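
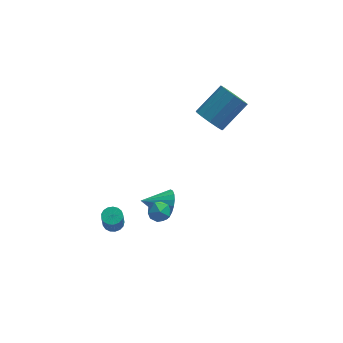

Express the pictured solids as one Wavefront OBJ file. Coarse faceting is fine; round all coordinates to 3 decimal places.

v 0.694 -0.855 -4.118
v 0.975 -0.425 -3.295
v -0.794 -0.985 -3.542
v 0.86 -0.11 -3.519
v 0.717 0.076 -3.847
v 0.57 0.101 -4.222
v 0.444 -0.039 -4.578
v 0.362 -0.32 -4.855
v 0.336 -0.694 -5.005
v 0.373 -1.096 -5.001
v 0.465 -1.456 -4.844
v 0.596 -1.712 -4.562
v 0.745 -1.82 -4.203
v 0.884 -1.761 -3.829
v 0.991 -1.546 -3.505
v 1.046 -1.211 -3.287
v 1.04 -0.815 -3.213
v 3.095 2.702 -0.15
v 3.754 2.009 -0.314
v 5.183 3.065 0.966
v 4.525 3.758 1.13
v 3.825 2.385 -0.704
v 5.255 3.441 0.576
v 3.665 2.862 -0.918
v 5.095 3.917 0.362
v 3.324 3.288 -0.889
v 4.754 4.343 0.391
v 2.91 3.528 -0.624
v 4.34 4.583 0.656
v 2.555 3.506 -0.209
v 3.985 4.561 1.071
v 2.371 3.229 0.224
v 3.801 4.284 1.504
v 2.418 2.784 0.539
v 3.847 3.84 1.819
v 2.679 2.314 0.635
v 4.108 3.369 1.915
v 3.072 1.967 0.482
v 4.502 3.022 1.762
v 3.473 1.853 0.128
v 4.903 2.909 1.408
v -0.086 -3.698 -0.707
v 0.257 -3.235 -1.147
v 0.023 -4.545 -1.513
v 0.366 -4.082 -1.953
v 0.688 -4.309 -1.344
v 0.62 -3.786 -0.846
v -0.34 -3.994 -1.814
v -0.408 -3.471 -1.316
v 0.1 -3.418 -1.832
v 0.736 -3.612 -1.541
v -0.456 -4.168 -1.119
v 0.18 -4.362 -0.828
v -2.293 -2.725 -3.59
v -1.764 -2.976 -3.664
v -1.818 -3.445 -2.464
v -2.347 -3.195 -2.39
v -1.704 -2.72 -3.562
v -1.758 -3.189 -2.361
v -1.779 -2.465 -3.465
v -1.832 -2.934 -2.265
v -1.971 -2.27 -3.398
v -2.025 -2.739 -2.197
v -2.238 -2.179 -3.374
v -2.291 -2.648 -2.174
v -2.517 -2.214 -3.4
v -2.571 -2.683 -2.2
v -2.745 -2.365 -3.47
v -2.798 -2.834 -2.269
v -2.869 -2.599 -3.567
v -2.923 -3.069 -2.366
v -2.861 -2.862 -3.669
v -2.915 -3.332 -2.469
v -2.724 -3.094 -3.754
v -2.778 -3.563 -2.553
v -2.487 -3.241 -3.801
v -2.541 -3.71 -2.6
v -2.206 -3.27 -3.799
v -2.26 -3.739 -2.599
v -1.945 -3.174 -3.75
v -1.999 -3.644 -2.55
f 2 1 4
f 2 4 3
f 4 1 5
f 4 5 3
f 5 1 6
f 5 6 3
f 6 1 7
f 6 7 3
f 7 1 8
f 7 8 3
f 8 1 9
f 8 9 3
f 9 1 10
f 9 10 3
f 10 1 11
f 10 11 3
f 11 1 12
f 11 12 3
f 12 1 13
f 12 13 3
f 13 1 14
f 13 14 3
f 14 1 15
f 14 15 3
f 15 1 16
f 15 16 3
f 16 1 17
f 16 17 3
f 17 1 2
f 17 2 3
f 19 18 22
f 19 22 20
f 20 22 23
f 20 23 21
f 22 18 24
f 22 24 23
f 23 24 25
f 23 25 21
f 24 18 26
f 24 26 25
f 25 26 27
f 25 27 21
f 26 18 28
f 26 28 27
f 27 28 29
f 27 29 21
f 28 18 30
f 28 30 29
f 29 30 31
f 29 31 21
f 30 18 32
f 30 32 31
f 31 32 33
f 31 33 21
f 32 18 34
f 32 34 33
f 33 34 35
f 33 35 21
f 34 18 36
f 34 36 35
f 35 36 37
f 35 37 21
f 36 18 38
f 36 38 37
f 37 38 39
f 37 39 21
f 38 18 40
f 38 40 39
f 39 40 41
f 39 41 21
f 40 18 19
f 40 19 41
f 41 19 20
f 41 20 21
f 42 53 47
f 42 47 43
f 42 43 49
f 42 49 52
f 42 52 53
f 43 47 51
f 47 53 46
f 53 52 44
f 52 49 48
f 49 43 50
f 45 51 46
f 45 46 44
f 45 44 48
f 45 48 50
f 45 50 51
f 46 51 47
f 44 46 53
f 48 44 52
f 50 48 49
f 51 50 43
f 55 54 58
f 55 58 56
f 56 58 59
f 56 59 57
f 58 54 60
f 58 60 59
f 59 60 61
f 59 61 57
f 60 54 62
f 60 62 61
f 61 62 63
f 61 63 57
f 62 54 64
f 62 64 63
f 63 64 65
f 63 65 57
f 64 54 66
f 64 66 65
f 65 66 67
f 65 67 57
f 66 54 68
f 66 68 67
f 67 68 69
f 67 69 57
f 68 54 70
f 68 70 69
f 69 70 71
f 69 71 57
f 70 54 72
f 70 72 71
f 71 72 73
f 71 73 57
f 72 54 74
f 72 74 73
f 73 74 75
f 73 75 57
f 74 54 76
f 74 76 75
f 75 76 77
f 75 77 57
f 76 54 78
f 76 78 77
f 77 78 79
f 77 79 57
f 78 54 80
f 78 80 79
f 79 80 81
f 79 81 57
f 80 54 55
f 80 55 81
f 81 55 56
f 81 56 57



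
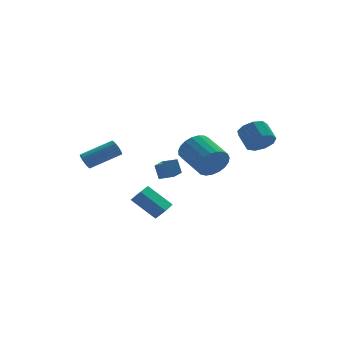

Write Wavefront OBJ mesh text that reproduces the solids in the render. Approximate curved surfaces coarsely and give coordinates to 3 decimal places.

v 3.469 -2.668 1.728
v 3.939 -3.082 2.402
v 3.8 -2.025 3.147
v 3.331 -1.612 2.472
v 4.334 -2.766 2.028
v 4.195 -1.709 2.772
v 4.324 -2.405 1.513
v 4.185 -1.348 2.257
v 3.914 -2.167 1.098
v 3.776 -1.11 1.842
v 3.297 -2.163 0.979
v 3.158 -1.107 1.723
v 2.76 -2.396 1.209
v 2.621 -1.34 1.954
v 2.555 -2.757 1.683
v 2.416 -1.7 2.427
v 2.778 -3.076 2.177
v 2.639 -2.019 2.922
v 3.324 -3.204 2.462
v 3.186 -2.147 3.206
v 1.604 -0.016 -0.597
v 2.157 -0.195 0.325
v 1.65 1.717 0.999
v 1.096 1.896 0.077
v 2.476 -0.015 0.057
v 1.969 1.897 0.731
v 2.643 0.164 -0.325
v 2.136 2.076 0.35
v 2.631 0.311 -0.753
v 2.124 2.223 -0.078
v 2.442 0.403 -1.154
v 1.935 2.315 -0.48
v 2.107 0.422 -1.459
v 1.6 2.334 -0.785
v 1.685 0.365 -1.615
v 1.178 2.277 -0.941
v 1.249 0.242 -1.595
v 0.742 2.154 -0.921
v 0.875 0.075 -1.403
v 0.368 1.987 -0.728
v 0.626 -0.108 -1.071
v 0.119 1.804 -0.396
v 0.546 -0.275 -0.657
v 0.039 1.637 0.017
v 0.65 -0.397 -0.233
v 0.143 1.515 0.441
v 0.918 -0.454 0.128
v 0.411 1.458 0.803
v 1.304 -0.434 0.364
v 0.797 1.478 1.038
v 1.743 -0.343 0.433
v 1.236 1.569 1.108
v -1.595 0.809 -4.878
v -2.807 1.679 -3.577
v -0.917 1.633 -4.798
v -2.129 2.504 -3.497
v -1.131 0.356 -4.143
v -2.343 1.227 -2.842
v -0.453 1.181 -4.063
v -1.665 2.051 -2.762
v -2.136 -1.568 -0.777
v -2.048 -2.639 -0.083
v -2.217 -1.036 0.054
v -2.129 -2.107 0.748
v -1.211 -1.473 -0.748
v -1.123 -2.544 -0.054
v -1.292 -0.941 0.083
v -1.204 -2.012 0.777
v -4.975 3.637 -0.977
v -4.752 3.364 -1.45
v -2.783 3.489 -0.596
v -3.005 3.763 -0.123
v -4.739 3.599 -1.516
v -2.769 3.725 -0.663
v -4.766 3.842 -1.489
v -2.796 3.967 -0.636
v -4.829 4.049 -1.374
v -2.859 4.174 -0.521
v -4.917 4.185 -1.19
v -2.948 4.31 -0.336
v -5.016 4.226 -0.969
v -3.046 4.351 -0.115
v -5.107 4.165 -0.749
v -3.137 4.291 0.104
v -5.175 4.014 -0.569
v -3.206 4.139 0.284
v -5.209 3.797 -0.459
v -3.24 3.922 0.394
v -5.202 3.552 -0.439
v -3.233 3.678 0.414
v -5.156 3.323 -0.512
v -3.187 3.448 0.342
v -5.079 3.147 -0.665
v -3.109 3.273 0.188
v -4.983 3.057 -0.872
v -3.014 3.182 -0.019
v -4.886 3.067 -1.097
v -2.917 3.192 -0.244
v -4.805 3.175 -1.301
v -2.835 3.3 -0.448
f 2 1 5
f 2 5 3
f 3 5 6
f 3 6 4
f 5 1 7
f 5 7 6
f 6 7 8
f 6 8 4
f 7 1 9
f 7 9 8
f 8 9 10
f 8 10 4
f 9 1 11
f 9 11 10
f 10 11 12
f 10 12 4
f 11 1 13
f 11 13 12
f 12 13 14
f 12 14 4
f 13 1 15
f 13 15 14
f 14 15 16
f 14 16 4
f 15 1 17
f 15 17 16
f 16 17 18
f 16 18 4
f 17 1 19
f 17 19 18
f 18 19 20
f 18 20 4
f 19 1 2
f 19 2 20
f 20 2 3
f 20 3 4
f 22 21 25
f 22 25 23
f 23 25 26
f 23 26 24
f 25 21 27
f 25 27 26
f 26 27 28
f 26 28 24
f 27 21 29
f 27 29 28
f 28 29 30
f 28 30 24
f 29 21 31
f 29 31 30
f 30 31 32
f 30 32 24
f 31 21 33
f 31 33 32
f 32 33 34
f 32 34 24
f 33 21 35
f 33 35 34
f 34 35 36
f 34 36 24
f 35 21 37
f 35 37 36
f 36 37 38
f 36 38 24
f 37 21 39
f 37 39 38
f 38 39 40
f 38 40 24
f 39 21 41
f 39 41 40
f 40 41 42
f 40 42 24
f 41 21 43
f 41 43 42
f 42 43 44
f 42 44 24
f 43 21 45
f 43 45 44
f 44 45 46
f 44 46 24
f 45 21 47
f 45 47 46
f 46 47 48
f 46 48 24
f 47 21 49
f 47 49 48
f 48 49 50
f 48 50 24
f 49 21 51
f 49 51 50
f 50 51 52
f 50 52 24
f 51 21 22
f 51 22 52
f 52 22 23
f 52 23 24
f 54 56 53
f 57 54 53
f 53 56 55
f 55 57 53
f 54 60 56
f 58 54 57
f 58 60 54
f 56 60 55
f 59 57 55
f 55 60 59
f 59 58 57
f 60 58 59
f 62 64 61
f 65 62 61
f 61 64 63
f 63 65 61
f 62 68 64
f 66 62 65
f 66 68 62
f 64 68 63
f 67 65 63
f 63 68 67
f 67 66 65
f 68 66 67
f 70 69 73
f 70 73 71
f 71 73 74
f 71 74 72
f 73 69 75
f 73 75 74
f 74 75 76
f 74 76 72
f 75 69 77
f 75 77 76
f 76 77 78
f 76 78 72
f 77 69 79
f 77 79 78
f 78 79 80
f 78 80 72
f 79 69 81
f 79 81 80
f 80 81 82
f 80 82 72
f 81 69 83
f 81 83 82
f 82 83 84
f 82 84 72
f 83 69 85
f 83 85 84
f 84 85 86
f 84 86 72
f 85 69 87
f 85 87 86
f 86 87 88
f 86 88 72
f 87 69 89
f 87 89 88
f 88 89 90
f 88 90 72
f 89 69 91
f 89 91 90
f 90 91 92
f 90 92 72
f 91 69 93
f 91 93 92
f 92 93 94
f 92 94 72
f 93 69 95
f 93 95 94
f 94 95 96
f 94 96 72
f 95 69 97
f 95 97 96
f 96 97 98
f 96 98 72
f 97 69 99
f 97 99 98
f 98 99 100
f 98 100 72
f 99 69 70
f 99 70 100
f 100 70 71
f 100 71 72



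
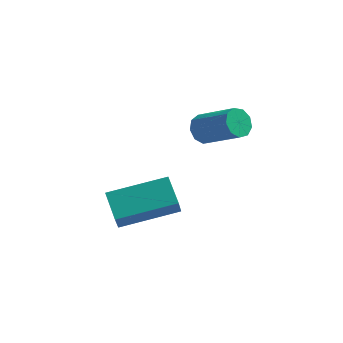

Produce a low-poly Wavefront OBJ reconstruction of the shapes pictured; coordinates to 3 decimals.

v 2.554 -0.302 3.534
v 2.881 -0.001 3.193
v 4.133 -0.417 4.026
v 3.806 -0.718 4.366
v 2.76 0.217 3.484
v 4.011 -0.2 4.317
v 2.542 0.192 3.798
v 3.794 -0.225 4.631
v 2.33 -0.064 3.989
v 3.582 -0.481 4.822
v 2.223 -0.431 3.966
v 3.475 -0.848 4.799
v 2.271 -0.738 3.741
v 3.522 -1.155 4.574
v 2.451 -0.84 3.419
v 3.703 -1.257 4.252
v 2.68 -0.69 3.151
v 3.931 -1.107 3.983
v 2.85 -0.359 3.061
v 4.101 -0.776 3.894
v -0.214 -1.282 0.236
v -0.145 -1.772 1
v 1.528 -0.324 0.695
v 1.596 -0.814 1.459
v 0.364 -2.066 -0.319
v 0.432 -2.556 0.445
v 2.105 -1.108 0.14
v 2.174 -1.598 0.904
f 2 1 5
f 2 5 3
f 3 5 6
f 3 6 4
f 5 1 7
f 5 7 6
f 6 7 8
f 6 8 4
f 7 1 9
f 7 9 8
f 8 9 10
f 8 10 4
f 9 1 11
f 9 11 10
f 10 11 12
f 10 12 4
f 11 1 13
f 11 13 12
f 12 13 14
f 12 14 4
f 13 1 15
f 13 15 14
f 14 15 16
f 14 16 4
f 15 1 17
f 15 17 16
f 16 17 18
f 16 18 4
f 17 1 19
f 17 19 18
f 18 19 20
f 18 20 4
f 19 1 2
f 19 2 20
f 20 2 3
f 20 3 4
f 22 24 21
f 25 22 21
f 21 24 23
f 23 25 21
f 22 28 24
f 26 22 25
f 26 28 22
f 24 28 23
f 27 25 23
f 23 28 27
f 27 26 25
f 28 26 27



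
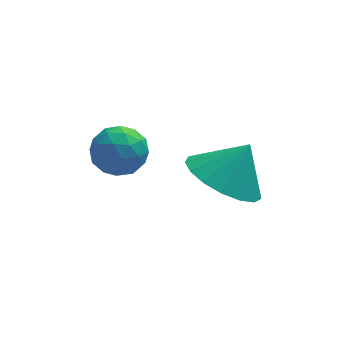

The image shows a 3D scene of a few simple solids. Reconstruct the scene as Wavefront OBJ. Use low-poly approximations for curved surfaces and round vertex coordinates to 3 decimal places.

v -0.051 2.195 1.704
v 0.594 1.999 1.316
v -0.754 1.741 0.764
v -0.109 1.545 0.376
v -0.302 1.164 1.026
v 0.133 1.445 1.607
v -0.293 2.295 0.473
v 0.142 2.576 1.054
v 0.445 2.061 0.555
v 0.439 1.362 0.896
v -0.599 2.378 1.184
v -0.605 1.679 1.525
v 0.334 2.137 1.593
v -0.494 1.603 0.487
v -0.607 1.379 0.87
v -0.228 1.264 0.641
v 0.062 1.811 1.764
v 0.442 1.696 1.535
v -0.085 1.205 1.365
v -0.602 2.044 0.545
v -0.222 1.929 0.316
v 0.068 2.476 1.439
v 0.447 2.361 1.21
v -0.075 2.535 0.715
v 0.625 2.059 0.917
v 0.211 1.792 0.364
v 0.103 2.232 0.421
v 0.359 2.397 0.763
v 0.622 1.648 1.118
v 0.208 1.381 0.565
v 0.095 1.157 0.947
v 0.35 1.322 1.289
v 0.534 1.684 0.67
v -0.368 2.359 1.515
v -0.782 2.092 0.962
v -0.51 2.418 0.791
v -0.255 2.583 1.133
v -0.371 1.948 1.716
v -0.785 1.681 1.163
v -0.519 1.343 1.317
v -0.263 1.508 1.659
v -0.694 2.056 1.41
v 2.372 1.068 0.405
v 3.275 1.073 -0.188
v 3.048 1.332 1.435
v 3.112 1.563 -0.207
v 2.779 1.94 -0.085
v 2.353 2.117 0.148
v 1.932 2.053 0.441
v 1.611 1.764 0.725
v 1.465 1.315 0.936
v 1.527 0.81 1.025
v 1.782 0.364 0.972
v 2.173 0.079 0.789
v 2.609 0.02 0.518
v 2.991 0.202 0.221
v 3.232 0.582 -0.034
f 1 38 17
f 38 12 41
f 17 41 6
f 38 41 17
f 1 17 13
f 17 6 18
f 13 18 2
f 17 18 13
f 1 13 22
f 13 2 23
f 22 23 8
f 13 23 22
f 1 22 34
f 22 8 37
f 34 37 11
f 22 37 34
f 1 34 38
f 34 11 42
f 38 42 12
f 34 42 38
f 2 18 29
f 18 6 32
f 29 32 10
f 18 32 29
f 6 41 19
f 41 12 40
f 19 40 5
f 41 40 19
f 12 42 39
f 42 11 35
f 39 35 3
f 42 35 39
f 11 37 36
f 37 8 24
f 36 24 7
f 37 24 36
f 8 23 28
f 23 2 25
f 28 25 9
f 23 25 28
f 4 30 16
f 30 10 31
f 16 31 5
f 30 31 16
f 4 16 14
f 16 5 15
f 14 15 3
f 16 15 14
f 4 14 21
f 14 3 20
f 21 20 7
f 14 20 21
f 4 21 26
f 21 7 27
f 26 27 9
f 21 27 26
f 4 26 30
f 26 9 33
f 30 33 10
f 26 33 30
f 5 31 19
f 31 10 32
f 19 32 6
f 31 32 19
f 3 15 39
f 15 5 40
f 39 40 12
f 15 40 39
f 7 20 36
f 20 3 35
f 36 35 11
f 20 35 36
f 9 27 28
f 27 7 24
f 28 24 8
f 27 24 28
f 10 33 29
f 33 9 25
f 29 25 2
f 33 25 29
f 44 43 46
f 44 46 45
f 46 43 47
f 46 47 45
f 47 43 48
f 47 48 45
f 48 43 49
f 48 49 45
f 49 43 50
f 49 50 45
f 50 43 51
f 50 51 45
f 51 43 52
f 51 52 45
f 52 43 53
f 52 53 45
f 53 43 54
f 53 54 45
f 54 43 55
f 54 55 45
f 55 43 56
f 55 56 45
f 56 43 57
f 56 57 45
f 57 43 44
f 57 44 45



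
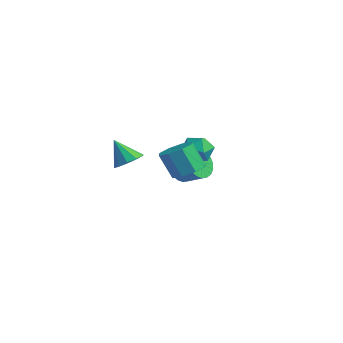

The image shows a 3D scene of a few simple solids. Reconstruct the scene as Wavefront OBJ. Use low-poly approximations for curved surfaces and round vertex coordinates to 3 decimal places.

v -0.581 -3.147 1.195
v 0.031 -2.679 1.696
v -1.499 -3.413 2.565
v -0.358 -2.311 1.506
v -0.833 -2.263 1.198
v -1.212 -2.552 0.888
v -1.35 -3.069 0.695
v -1.194 -3.616 0.694
v -0.804 -3.984 0.884
v -0.329 -4.032 1.192
v 0.05 -3.742 1.502
v 0.187 -3.225 1.694
v -1.965 3.789 -0.85
v -1.22 3.082 -1.075
v -2.58 2.758 0.355
v -1.835 2.051 0.13
v -1.575 2.963 0.585
v -1.195 3.6 -0.16
v -2.605 2.24 -0.56
v -2.225 2.877 -1.305
v -1.615 2.125 -0.895
v -0.979 2.571 -0.188
v -2.821 3.269 -0.532
v -2.185 3.715 0.175
v 1.865 -1.03 0.695
v 2.757 -1.356 1.095
v 1.986 -1.635 2.585
v 1.095 -1.31 2.185
v 2.651 -0.58 1.186
v 1.88 -0.859 2.676
v 2.085 -0.068 0.989
v 1.314 -0.347 2.479
v 1.39 -0.12 0.62
v 0.619 -0.399 2.11
v 0.974 -0.705 0.295
v 0.203 -0.984 1.785
v 1.08 -1.481 0.204
v 0.309 -1.76 1.694
v 1.646 -1.993 0.401
v 0.875 -2.272 1.891
v 2.341 -1.941 0.77
v 1.57 -2.22 2.26
v -4.274 3.819 -3.032
v -3.702 3.436 -3.877
v -2.434 3.778 -3.173
v -3.006 4.161 -2.328
v -3.757 3.871 -3.99
v -2.489 4.214 -3.286
v -3.901 4.297 -3.937
v -2.633 4.64 -3.234
v -4.11 4.641 -3.728
v -2.842 4.984 -3.025
v -4.347 4.842 -3.398
v -3.079 5.185 -2.695
v -4.572 4.867 -3.006
v -3.304 5.21 -2.302
v -4.745 4.71 -2.617
v -3.477 5.053 -1.914
v -4.837 4.399 -2.3
v -3.568 4.742 -1.597
v -4.831 3.988 -2.11
v -3.563 4.33 -1.407
v -4.729 3.547 -2.079
v -3.461 3.89 -1.376
v -4.548 3.154 -2.213
v -3.28 3.496 -1.51
v -4.32 2.875 -2.488
v -3.052 3.218 -1.785
v -4.084 2.759 -2.857
v -2.816 3.102 -2.154
v -3.881 2.827 -3.257
v -2.613 3.17 -2.554
v -3.746 3.066 -3.617
v -2.478 3.409 -2.914
f 2 1 4
f 2 4 3
f 4 1 5
f 4 5 3
f 5 1 6
f 5 6 3
f 6 1 7
f 6 7 3
f 7 1 8
f 7 8 3
f 8 1 9
f 8 9 3
f 9 1 10
f 9 10 3
f 10 1 11
f 10 11 3
f 11 1 12
f 11 12 3
f 12 1 2
f 12 2 3
f 13 24 18
f 13 18 14
f 13 14 20
f 13 20 23
f 13 23 24
f 14 18 22
f 18 24 17
f 24 23 15
f 23 20 19
f 20 14 21
f 16 22 17
f 16 17 15
f 16 15 19
f 16 19 21
f 16 21 22
f 17 22 18
f 15 17 24
f 19 15 23
f 21 19 20
f 22 21 14
f 26 25 29
f 26 29 27
f 27 29 30
f 27 30 28
f 29 25 31
f 29 31 30
f 30 31 32
f 30 32 28
f 31 25 33
f 31 33 32
f 32 33 34
f 32 34 28
f 33 25 35
f 33 35 34
f 34 35 36
f 34 36 28
f 35 25 37
f 35 37 36
f 36 37 38
f 36 38 28
f 37 25 39
f 37 39 38
f 38 39 40
f 38 40 28
f 39 25 41
f 39 41 40
f 40 41 42
f 40 42 28
f 41 25 26
f 41 26 42
f 42 26 27
f 42 27 28
f 44 43 47
f 44 47 45
f 45 47 48
f 45 48 46
f 47 43 49
f 47 49 48
f 48 49 50
f 48 50 46
f 49 43 51
f 49 51 50
f 50 51 52
f 50 52 46
f 51 43 53
f 51 53 52
f 52 53 54
f 52 54 46
f 53 43 55
f 53 55 54
f 54 55 56
f 54 56 46
f 55 43 57
f 55 57 56
f 56 57 58
f 56 58 46
f 57 43 59
f 57 59 58
f 58 59 60
f 58 60 46
f 59 43 61
f 59 61 60
f 60 61 62
f 60 62 46
f 61 43 63
f 61 63 62
f 62 63 64
f 62 64 46
f 63 43 65
f 63 65 64
f 64 65 66
f 64 66 46
f 65 43 67
f 65 67 66
f 66 67 68
f 66 68 46
f 67 43 69
f 67 69 68
f 68 69 70
f 68 70 46
f 69 43 71
f 69 71 70
f 70 71 72
f 70 72 46
f 71 43 73
f 71 73 72
f 72 73 74
f 72 74 46
f 73 43 44
f 73 44 74
f 74 44 45
f 74 45 46



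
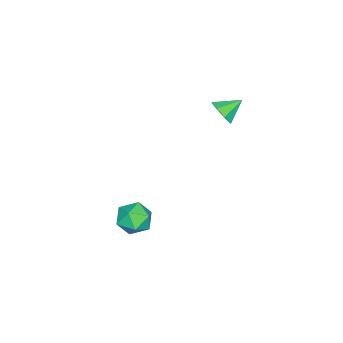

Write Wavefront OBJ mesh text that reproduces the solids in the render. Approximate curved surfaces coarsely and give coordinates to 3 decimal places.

v 2.275 -2.754 -2.887
v 2.53 -3.167 -3.574
v 1.19 -2.293 -3.566
v 1.445 -2.706 -4.253
v 1.17 -3.134 -3.583
v 1.84 -3.419 -3.163
v 1.88 -2.041 -3.977
v 2.55 -2.326 -3.557
v 2.285 -2.726 -4.247
v 1.847 -3.402 -4.004
v 1.873 -2.058 -3.136
v 1.435 -2.734 -2.893
v -0.927 -0.267 1.833
v -0.418 0.099 2.07
v -1.593 0.327 2.347
v -0.6 0.28 1.625
v -0.973 0.14 1.303
v -1.319 -0.238 1.291
v -1.435 -0.633 1.596
v -1.254 -0.814 2.04
v -0.88 -0.674 2.363
v -0.534 -0.296 2.375
f 1 12 6
f 1 6 2
f 1 2 8
f 1 8 11
f 1 11 12
f 2 6 10
f 6 12 5
f 12 11 3
f 11 8 7
f 8 2 9
f 4 10 5
f 4 5 3
f 4 3 7
f 4 7 9
f 4 9 10
f 5 10 6
f 3 5 12
f 7 3 11
f 9 7 8
f 10 9 2
f 14 13 16
f 14 16 15
f 16 13 17
f 16 17 15
f 17 13 18
f 17 18 15
f 18 13 19
f 18 19 15
f 19 13 20
f 19 20 15
f 20 13 21
f 20 21 15
f 21 13 22
f 21 22 15
f 22 13 14
f 22 14 15



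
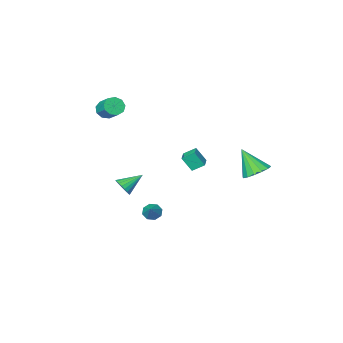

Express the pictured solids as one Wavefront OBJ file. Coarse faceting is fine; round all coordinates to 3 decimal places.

v -1.67 -0.133 -0.54
v -1.281 -0.54 0.31
v -1.175 0.491 -0.469
v -0.785 0.084 0.382
v -1.115 -0.524 -0.982
v -0.725 -0.931 -0.131
v -0.619 0.1 -0.91
v -0.23 -0.307 -0.06
v 3.011 -2.513 3.538
v 3.527 -2.716 3.792
v 3.565 -1.791 4.456
v 3.049 -1.587 4.202
v 3.615 -2.481 3.459
v 3.653 -1.555 4.123
v 3.421 -2.261 3.163
v 3.459 -1.335 3.827
v 3.035 -2.158 3.042
v 3.073 -1.232 3.706
v 2.638 -2.222 3.153
v 2.676 -1.296 3.818
v 2.415 -2.421 3.444
v 2.453 -1.496 4.109
v 2.472 -2.664 3.779
v 2.51 -1.738 4.444
v 2.78 -2.836 4.001
v 2.818 -1.91 4.665
v 3.197 -2.857 4.006
v 3.235 -1.931 4.67
v 1.593 -0.297 -3.573
v 1.884 -0.728 -3.394
v 2.127 0.357 -2.867
v 2.069 -0.531 -3.717
v 1.976 -0.197 -3.955
v 1.658 0.079 -3.97
v 1.302 0.135 -3.752
v 1.117 -0.062 -3.429
v 1.21 -0.397 -3.191
v 1.528 -0.672 -3.176
v -1.783 4.398 0.719
v -1.001 4.344 0.475
v -1.417 3.522 2.081
v -1.02 4.698 0.707
v -1.242 4.972 0.943
v -1.61 5.092 1.119
v -2.023 5.026 1.187
v -2.372 4.792 1.13
v -2.564 4.451 0.963
v -2.545 4.097 0.73
v -2.323 3.823 0.494
v -1.955 3.703 0.319
v -1.542 3.769 0.25
v -1.193 4.003 0.308
v 4.262 1.218 -0.125
v 4.566 1.38 0.354
v 3.158 1.362 0.525
v 4.528 1.595 0.242
v 4.444 1.745 0.067
v 4.329 1.804 -0.142
v 4.202 1.761 -0.347
v 4.086 1.625 -0.515
v 4 1.418 -0.615
v 3.959 1.176 -0.63
v 3.971 0.942 -0.558
v 4.033 0.756 -0.412
v 4.135 0.649 -0.215
v 4.259 0.641 -0.004
v 4.383 0.732 0.187
v 4.486 0.908 0.324
v 4.551 1.137 0.383
f 2 4 1
f 5 2 1
f 1 4 3
f 3 5 1
f 2 8 4
f 6 2 5
f 6 8 2
f 4 8 3
f 7 5 3
f 3 8 7
f 7 6 5
f 8 6 7
f 10 9 13
f 10 13 11
f 11 13 14
f 11 14 12
f 13 9 15
f 13 15 14
f 14 15 16
f 14 16 12
f 15 9 17
f 15 17 16
f 16 17 18
f 16 18 12
f 17 9 19
f 17 19 18
f 18 19 20
f 18 20 12
f 19 9 21
f 19 21 20
f 20 21 22
f 20 22 12
f 21 9 23
f 21 23 22
f 22 23 24
f 22 24 12
f 23 9 25
f 23 25 24
f 24 25 26
f 24 26 12
f 25 9 27
f 25 27 26
f 26 27 28
f 26 28 12
f 27 9 10
f 27 10 28
f 28 10 11
f 28 11 12
f 30 29 32
f 30 32 31
f 32 29 33
f 32 33 31
f 33 29 34
f 33 34 31
f 34 29 35
f 34 35 31
f 35 29 36
f 35 36 31
f 36 29 37
f 36 37 31
f 37 29 38
f 37 38 31
f 38 29 30
f 38 30 31
f 40 39 42
f 40 42 41
f 42 39 43
f 42 43 41
f 43 39 44
f 43 44 41
f 44 39 45
f 44 45 41
f 45 39 46
f 45 46 41
f 46 39 47
f 46 47 41
f 47 39 48
f 47 48 41
f 48 39 49
f 48 49 41
f 49 39 50
f 49 50 41
f 50 39 51
f 50 51 41
f 51 39 52
f 51 52 41
f 52 39 40
f 52 40 41
f 54 53 56
f 54 56 55
f 56 53 57
f 56 57 55
f 57 53 58
f 57 58 55
f 58 53 59
f 58 59 55
f 59 53 60
f 59 60 55
f 60 53 61
f 60 61 55
f 61 53 62
f 61 62 55
f 62 53 63
f 62 63 55
f 63 53 64
f 63 64 55
f 64 53 65
f 64 65 55
f 65 53 66
f 65 66 55
f 66 53 67
f 66 67 55
f 67 53 68
f 67 68 55
f 68 53 69
f 68 69 55
f 69 53 54
f 69 54 55



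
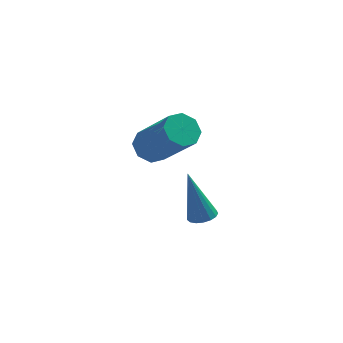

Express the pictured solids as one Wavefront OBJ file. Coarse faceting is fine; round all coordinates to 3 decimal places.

v -2.195 -1.308 -1.556
v -1.784 -1.604 -1.399
v -2.645 -0.932 0.336
v -1.686 -1.371 -1.422
v -1.704 -1.124 -1.475
v -1.835 -0.918 -1.547
v -2.048 -0.803 -1.621
v -2.295 -0.802 -1.68
v -2.519 -0.918 -1.71
v -2.668 -1.123 -1.705
v -2.709 -1.37 -1.666
v -2.632 -1.603 -1.601
v -2.455 -1.768 -1.526
v -2.218 -1.828 -1.458
v -1.976 -1.769 -1.412
v -3.826 -0.737 1.665
v -3.424 -1.052 1.216
v -2.511 -2.157 2.805
v -2.914 -1.843 3.255
v -3.213 -0.613 1.4
v -2.3 -1.718 2.989
v -3.361 -0.247 1.739
v -2.448 -1.352 3.328
v -3.782 -0.169 2.035
v -2.869 -1.274 3.625
v -4.229 -0.423 2.115
v -3.316 -1.528 3.704
v -4.44 -0.862 1.931
v -3.527 -1.967 3.52
v -4.292 -1.228 1.592
v -3.379 -2.333 3.181
v -3.871 -1.306 1.295
v -2.958 -2.411 2.885
f 2 1 4
f 2 4 3
f 4 1 5
f 4 5 3
f 5 1 6
f 5 6 3
f 6 1 7
f 6 7 3
f 7 1 8
f 7 8 3
f 8 1 9
f 8 9 3
f 9 1 10
f 9 10 3
f 10 1 11
f 10 11 3
f 11 1 12
f 11 12 3
f 12 1 13
f 12 13 3
f 13 1 14
f 13 14 3
f 14 1 15
f 14 15 3
f 15 1 2
f 15 2 3
f 17 16 20
f 17 20 18
f 18 20 21
f 18 21 19
f 20 16 22
f 20 22 21
f 21 22 23
f 21 23 19
f 22 16 24
f 22 24 23
f 23 24 25
f 23 25 19
f 24 16 26
f 24 26 25
f 25 26 27
f 25 27 19
f 26 16 28
f 26 28 27
f 27 28 29
f 27 29 19
f 28 16 30
f 28 30 29
f 29 30 31
f 29 31 19
f 30 16 32
f 30 32 31
f 31 32 33
f 31 33 19
f 32 16 17
f 32 17 33
f 33 17 18
f 33 18 19



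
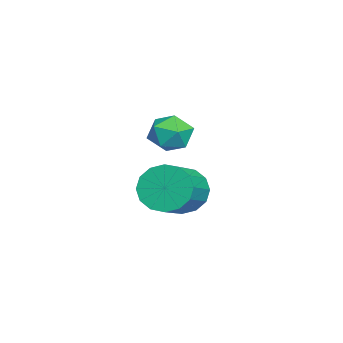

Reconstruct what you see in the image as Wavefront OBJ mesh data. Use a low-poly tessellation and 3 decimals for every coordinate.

v -1.732 -2.749 3.251
v -1.253 -2.995 2.524
v -2.107 -4.145 3.476
v -1.628 -4.391 2.749
v -1.205 -4.093 3.49
v -0.973 -3.23 3.351
v -2.387 -3.91 2.649
v -2.155 -3.047 2.51
v -1.658 -3.712 2.152
v -0.927 -3.825 2.672
v -2.433 -3.315 3.328
v -1.702 -3.428 3.848
v 1.263 -2.879 1.574
v 1.57 -3.309 0.736
v 3.004 -3.71 1.469
v 2.697 -3.281 2.306
v 1.725 -2.822 0.7
v 3.159 -3.223 1.433
v 1.756 -2.35 0.898
v 3.191 -2.752 1.63
v 1.655 -2.02 1.277
v 3.089 -2.422 2.009
v 1.449 -1.92 1.735
v 2.883 -2.322 2.468
v 1.193 -2.078 2.15
v 2.627 -2.479 2.883
v 0.956 -2.45 2.411
v 2.39 -2.851 3.144
v 0.801 -2.937 2.447
v 2.235 -3.338 3.18
v 0.769 -3.408 2.25
v 2.204 -3.81 2.982
v 0.871 -3.738 1.871
v 2.305 -4.14 2.603
v 1.077 -3.838 1.412
v 2.511 -4.24 2.145
v 1.333 -3.681 0.997
v 2.767 -4.082 1.73
f 1 12 6
f 1 6 2
f 1 2 8
f 1 8 11
f 1 11 12
f 2 6 10
f 6 12 5
f 12 11 3
f 11 8 7
f 8 2 9
f 4 10 5
f 4 5 3
f 4 3 7
f 4 7 9
f 4 9 10
f 5 10 6
f 3 5 12
f 7 3 11
f 9 7 8
f 10 9 2
f 14 13 17
f 14 17 15
f 15 17 18
f 15 18 16
f 17 13 19
f 17 19 18
f 18 19 20
f 18 20 16
f 19 13 21
f 19 21 20
f 20 21 22
f 20 22 16
f 21 13 23
f 21 23 22
f 22 23 24
f 22 24 16
f 23 13 25
f 23 25 24
f 24 25 26
f 24 26 16
f 25 13 27
f 25 27 26
f 26 27 28
f 26 28 16
f 27 13 29
f 27 29 28
f 28 29 30
f 28 30 16
f 29 13 31
f 29 31 30
f 30 31 32
f 30 32 16
f 31 13 33
f 31 33 32
f 32 33 34
f 32 34 16
f 33 13 35
f 33 35 34
f 34 35 36
f 34 36 16
f 35 13 37
f 35 37 36
f 36 37 38
f 36 38 16
f 37 13 14
f 37 14 38
f 38 14 15
f 38 15 16



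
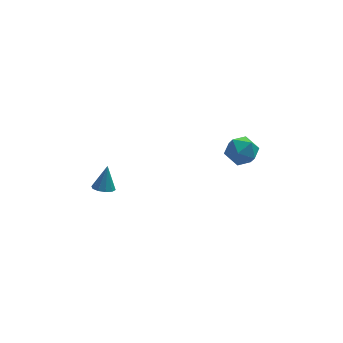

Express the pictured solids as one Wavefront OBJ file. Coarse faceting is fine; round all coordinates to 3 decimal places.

v -3.46 1.118 0.572
v -2.852 0.896 0.512
v -3.14 1.622 1.948
v -2.861 1.274 0.375
v -3.098 1.592 0.314
v -3.474 1.73 0.351
v -3.844 1.633 0.473
v -4.068 1.34 0.632
v -4.06 0.962 0.769
v -3.822 0.644 0.83
v -3.447 0.507 0.792
v -3.076 0.603 0.671
v 4.17 1.014 2.739
v 4.767 0.35 3.232
v 2.833 0.19 3.248
v 3.43 -0.474 3.741
v 3.353 0.487 4.073
v 4.179 0.997 3.759
v 3.421 -0.457 2.721
v 4.247 0.053 2.407
v 4.304 -0.559 3.222
v 4.262 0.025 4.057
v 3.338 0.515 2.423
v 3.296 1.099 3.258
f 2 1 4
f 2 4 3
f 4 1 5
f 4 5 3
f 5 1 6
f 5 6 3
f 6 1 7
f 6 7 3
f 7 1 8
f 7 8 3
f 8 1 9
f 8 9 3
f 9 1 10
f 9 10 3
f 10 1 11
f 10 11 3
f 11 1 12
f 11 12 3
f 12 1 2
f 12 2 3
f 13 24 18
f 13 18 14
f 13 14 20
f 13 20 23
f 13 23 24
f 14 18 22
f 18 24 17
f 24 23 15
f 23 20 19
f 20 14 21
f 16 22 17
f 16 17 15
f 16 15 19
f 16 19 21
f 16 21 22
f 17 22 18
f 15 17 24
f 19 15 23
f 21 19 20
f 22 21 14



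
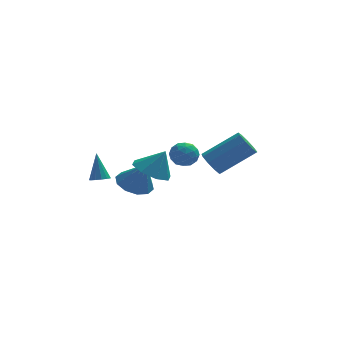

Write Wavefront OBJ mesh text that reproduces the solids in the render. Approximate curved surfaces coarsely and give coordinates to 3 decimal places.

v 1.211 0.304 -1.496
v 1.639 0.197 -2.077
v 3.356 0.368 -0.846
v 2.929 0.476 -0.264
v 1.549 0.684 -2.019
v 3.266 0.856 -0.788
v 1.301 0.994 -1.717
v 3.018 1.166 -0.486
v 1.011 0.982 -1.31
v 2.728 1.153 -0.079
v 0.815 0.652 -0.991
v 2.532 0.823 0.24
v 0.804 0.16 -0.907
v 2.521 0.331 0.324
v 0.984 -0.265 -1.099
v 2.701 -0.094 0.132
v 1.27 -0.423 -1.476
v 2.988 -0.252 -0.245
v 1.529 -0.241 -1.863
v 3.246 -0.07 -0.632
v -3.76 2.575 -3.386
v -3.27 2.436 -3.281
v -3.88 3.225 -1.974
v -3.256 2.702 -3.403
v -3.402 2.928 -3.519
v -3.662 3.042 -3.593
v -3.953 3.007 -3.602
v -4.183 2.835 -3.542
v -4.278 2.581 -3.433
v -4.209 2.324 -3.309
v -3.998 2.147 -3.21
v -3.711 2.106 -3.167
v -3.44 2.214 -3.193
v 0.025 -1.509 -0.133
v 0.407 -1.947 0.283
v -0.947 -1.873 0.377
v -0.565 -2.311 0.793
v -0.52 -1.603 0.883
v 0.081 -1.378 0.567
v -0.621 -2.442 0.093
v -0.02 -2.217 -0.223
v 0.008 -2.524 0.422
v 0.071 -2.005 0.911
v -0.611 -1.815 -0.251
v -0.548 -1.296 0.238
v 0.301 -1.696 0.03
v -0.841 -2.124 0.63
v -0.815 -1.708 0.683
v -0.59 -1.965 0.927
v 0.11 -1.362 0.197
v 0.335 -1.619 0.442
v -0.21 -1.417 0.794
v -0.875 -2.201 0.218
v -0.65 -2.458 0.463
v 0.05 -1.855 -0.267
v 0.275 -2.112 -0.023
v -0.33 -2.403 -0.134
v 0.292 -2.293 0.356
v -0.28 -2.506 0.657
v -0.313 -2.583 0.245
v 0.04 -2.451 0.059
v 0.328 -1.988 0.643
v -0.243 -2.202 0.944
v -0.216 -1.785 0.996
v 0.137 -1.653 0.811
v 0.094 -2.327 0.726
v -0.297 -1.618 -0.284
v -0.868 -1.832 0.017
v -0.677 -2.167 -0.151
v -0.324 -2.035 -0.336
v -0.26 -1.314 0.003
v -0.832 -1.527 0.304
v -0.58 -1.369 0.601
v -0.227 -1.237 0.415
v -0.634 -1.493 -0.066
v -2.316 0.319 -2.557
v -1.476 0.716 -2.758
v -1.784 -0.079 -1.123
v -1.819 1.127 -2.517
v -2.351 1.23 -2.292
v -2.87 0.985 -2.167
v -3.177 0.485 -2.192
v -3.155 -0.079 -2.356
v -2.812 -0.49 -2.597
v -2.28 -0.593 -2.823
v -1.761 -0.347 -2.947
v -1.454 0.152 -2.922
v -1.816 -2.768 -0.174
v -0.966 -2.64 -0.645
v -1.184 -2.732 0.974
v -1.303 -1.991 -0.48
v -1.94 -1.796 -0.135
v -2.504 -2.171 0.187
v -2.665 -2.895 0.298
v -2.329 -3.545 0.133
v -1.691 -3.739 -0.212
v -1.127 -3.364 -0.534
f 2 1 5
f 2 5 3
f 3 5 6
f 3 6 4
f 5 1 7
f 5 7 6
f 6 7 8
f 6 8 4
f 7 1 9
f 7 9 8
f 8 9 10
f 8 10 4
f 9 1 11
f 9 11 10
f 10 11 12
f 10 12 4
f 11 1 13
f 11 13 12
f 12 13 14
f 12 14 4
f 13 1 15
f 13 15 14
f 14 15 16
f 14 16 4
f 15 1 17
f 15 17 16
f 16 17 18
f 16 18 4
f 17 1 19
f 17 19 18
f 18 19 20
f 18 20 4
f 19 1 2
f 19 2 20
f 20 2 3
f 20 3 4
f 22 21 24
f 22 24 23
f 24 21 25
f 24 25 23
f 25 21 26
f 25 26 23
f 26 21 27
f 26 27 23
f 27 21 28
f 27 28 23
f 28 21 29
f 28 29 23
f 29 21 30
f 29 30 23
f 30 21 31
f 30 31 23
f 31 21 32
f 31 32 23
f 32 21 33
f 32 33 23
f 33 21 22
f 33 22 23
f 34 71 50
f 71 45 74
f 50 74 39
f 71 74 50
f 34 50 46
f 50 39 51
f 46 51 35
f 50 51 46
f 34 46 55
f 46 35 56
f 55 56 41
f 46 56 55
f 34 55 67
f 55 41 70
f 67 70 44
f 55 70 67
f 34 67 71
f 67 44 75
f 71 75 45
f 67 75 71
f 35 51 62
f 51 39 65
f 62 65 43
f 51 65 62
f 39 74 52
f 74 45 73
f 52 73 38
f 74 73 52
f 45 75 72
f 75 44 68
f 72 68 36
f 75 68 72
f 44 70 69
f 70 41 57
f 69 57 40
f 70 57 69
f 41 56 61
f 56 35 58
f 61 58 42
f 56 58 61
f 37 63 49
f 63 43 64
f 49 64 38
f 63 64 49
f 37 49 47
f 49 38 48
f 47 48 36
f 49 48 47
f 37 47 54
f 47 36 53
f 54 53 40
f 47 53 54
f 37 54 59
f 54 40 60
f 59 60 42
f 54 60 59
f 37 59 63
f 59 42 66
f 63 66 43
f 59 66 63
f 38 64 52
f 64 43 65
f 52 65 39
f 64 65 52
f 36 48 72
f 48 38 73
f 72 73 45
f 48 73 72
f 40 53 69
f 53 36 68
f 69 68 44
f 53 68 69
f 42 60 61
f 60 40 57
f 61 57 41
f 60 57 61
f 43 66 62
f 66 42 58
f 62 58 35
f 66 58 62
f 77 76 79
f 77 79 78
f 79 76 80
f 79 80 78
f 80 76 81
f 80 81 78
f 81 76 82
f 81 82 78
f 82 76 83
f 82 83 78
f 83 76 84
f 83 84 78
f 84 76 85
f 84 85 78
f 85 76 86
f 85 86 78
f 86 76 87
f 86 87 78
f 87 76 77
f 87 77 78
f 89 88 91
f 89 91 90
f 91 88 92
f 91 92 90
f 92 88 93
f 92 93 90
f 93 88 94
f 93 94 90
f 94 88 95
f 94 95 90
f 95 88 96
f 95 96 90
f 96 88 97
f 96 97 90
f 97 88 89
f 97 89 90



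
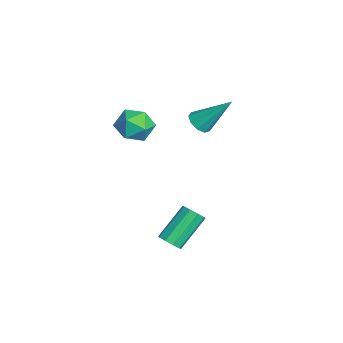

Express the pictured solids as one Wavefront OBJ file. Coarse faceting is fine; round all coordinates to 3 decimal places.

v -0.91 0.46 2.273
v -0.067 0.432 2.884
v -0.133 -0.532 1.156
v 0.71 -0.56 1.767
v -0.166 -1.037 2.066
v -0.646 -0.424 2.756
v 0.446 0.324 1.284
v -0.034 0.937 1.974
v 0.771 0.348 2.272
v 0.392 -0.493 2.756
v -0.592 0.393 1.284
v -0.971 -0.448 1.768
v 1.007 2.787 2.698
v 1.598 2.936 2.396
v 1.453 4.193 4.262
v 1.263 3.218 2.238
v 0.809 3.298 2.295
v 0.447 3.14 2.541
v 0.347 2.816 2.86
v 0.556 2.479 3.103
v 0.976 2.286 3.157
v 1.41 2.328 2.995
v 1.656 2.584 2.695
v 4.408 0.943 -2.878
v 4.763 0.703 -2.429
v 3.907 1.938 -1.094
v 3.552 2.177 -1.542
v 4.959 1.034 -2.609
v 4.103 2.269 -1.273
v 4.897 1.321 -2.914
v 4.042 2.556 -1.579
v 4.607 1.432 -3.203
v 3.751 2.667 -1.867
v 4.223 1.313 -3.339
v 3.367 2.548 -2.004
v 3.926 1.021 -3.259
v 3.07 2.256 -1.924
v 3.854 0.693 -3.001
v 2.998 1.927 -1.666
v 4.042 0.481 -2.685
v 3.186 1.716 -1.35
v 4.4 0.485 -2.459
v 3.545 1.72 -1.124
f 1 12 6
f 1 6 2
f 1 2 8
f 1 8 11
f 1 11 12
f 2 6 10
f 6 12 5
f 12 11 3
f 11 8 7
f 8 2 9
f 4 10 5
f 4 5 3
f 4 3 7
f 4 7 9
f 4 9 10
f 5 10 6
f 3 5 12
f 7 3 11
f 9 7 8
f 10 9 2
f 14 13 16
f 14 16 15
f 16 13 17
f 16 17 15
f 17 13 18
f 17 18 15
f 18 13 19
f 18 19 15
f 19 13 20
f 19 20 15
f 20 13 21
f 20 21 15
f 21 13 22
f 21 22 15
f 22 13 23
f 22 23 15
f 23 13 14
f 23 14 15
f 25 24 28
f 25 28 26
f 26 28 29
f 26 29 27
f 28 24 30
f 28 30 29
f 29 30 31
f 29 31 27
f 30 24 32
f 30 32 31
f 31 32 33
f 31 33 27
f 32 24 34
f 32 34 33
f 33 34 35
f 33 35 27
f 34 24 36
f 34 36 35
f 35 36 37
f 35 37 27
f 36 24 38
f 36 38 37
f 37 38 39
f 37 39 27
f 38 24 40
f 38 40 39
f 39 40 41
f 39 41 27
f 40 24 42
f 40 42 41
f 41 42 43
f 41 43 27
f 42 24 25
f 42 25 43
f 43 25 26
f 43 26 27



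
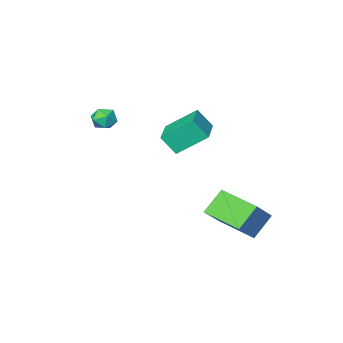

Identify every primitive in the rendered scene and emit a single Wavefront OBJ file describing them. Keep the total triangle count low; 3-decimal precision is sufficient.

v 1.557 -1.059 3.667
v 2.09 -1.066 4.127
v 1.83 -2.114 3.333
v 2.363 -2.121 3.793
v 1.697 -2.132 4.024
v 1.529 -1.48 4.231
v 2.391 -1.7 3.229
v 2.223 -1.048 3.436
v 2.605 -1.463 3.857
v 2.177 -1.73 4.348
v 1.743 -1.45 3.112
v 1.315 -1.717 3.603
v -2.685 -3.747 1.058
v -3.966 -2.863 2.233
v -3.219 -3.193 0.06
v -4.499 -2.309 1.236
v -1.481 -2.251 1.244
v -2.761 -1.367 2.42
v -2.014 -1.697 0.247
v -3.295 -0.813 1.422
v -3.693 1.035 -2.079
v -2.482 1.552 -0.837
v -4.273 3.106 -2.375
v -3.062 3.622 -1.133
v -2.618 1.178 -3.187
v -1.407 1.694 -1.945
v -3.198 3.248 -3.483
v -1.987 3.765 -2.241
f 1 12 6
f 1 6 2
f 1 2 8
f 1 8 11
f 1 11 12
f 2 6 10
f 6 12 5
f 12 11 3
f 11 8 7
f 8 2 9
f 4 10 5
f 4 5 3
f 4 3 7
f 4 7 9
f 4 9 10
f 5 10 6
f 3 5 12
f 7 3 11
f 9 7 8
f 10 9 2
f 14 16 13
f 17 14 13
f 13 16 15
f 15 17 13
f 14 20 16
f 18 14 17
f 18 20 14
f 16 20 15
f 19 17 15
f 15 20 19
f 19 18 17
f 20 18 19
f 22 24 21
f 25 22 21
f 21 24 23
f 23 25 21
f 22 28 24
f 26 22 25
f 26 28 22
f 24 28 23
f 27 25 23
f 23 28 27
f 27 26 25
f 28 26 27



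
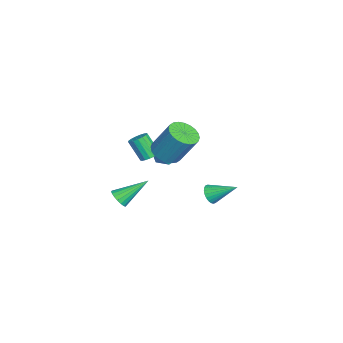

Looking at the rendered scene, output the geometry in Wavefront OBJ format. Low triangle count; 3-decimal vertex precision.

v 0.805 -0.097 3.089
v 1.322 -0.837 3.416
v 1.652 0.197 5.237
v 1.135 0.937 4.911
v 1.587 -0.63 3.25
v 1.917 0.404 5.072
v 1.733 -0.342 3.061
v 2.063 0.692 4.882
v 1.737 -0.017 2.875
v 2.067 1.017 4.696
v 1.6 0.296 2.722
v 1.93 1.33 4.543
v 1.342 0.55 2.625
v 1.672 1.584 4.446
v 1.002 0.705 2.599
v 1.331 1.738 4.42
v 0.632 0.737 2.647
v 0.961 1.771 4.468
v 0.288 0.643 2.763
v 0.618 1.677 4.584
v 0.023 0.436 2.928
v 0.353 1.47 4.75
v -0.123 0.148 3.118
v 0.207 1.182 4.939
v -0.127 -0.177 3.304
v 0.203 0.857 5.125
v 0.01 -0.49 3.457
v 0.34 0.544 5.278
v 0.268 -0.744 3.554
v 0.598 0.29 5.375
v 0.609 -0.898 3.58
v 0.938 0.135 5.401
v 0.979 -0.931 3.532
v 1.308 0.103 5.353
v -3.751 2.007 -3.474
v -3.084 1.807 -3.336
v -3.469 3.593 -2.546
v -3.052 1.941 -3.576
v -3.126 2.086 -3.8
v -3.295 2.218 -3.975
v -3.534 2.319 -4.074
v -3.806 2.371 -4.081
v -4.069 2.368 -3.996
v -4.284 2.311 -3.831
v -4.419 2.206 -3.612
v -4.451 2.072 -3.372
v -4.377 1.927 -3.148
v -4.208 1.795 -2.973
v -3.969 1.695 -2.875
v -3.697 1.642 -2.867
v -3.434 1.645 -2.952
v -3.218 1.703 -3.117
v -1.053 -1.207 1.408
v -0.466 -1.392 1.481
v -0.859 -2.139 2.745
v -1.447 -1.953 2.672
v -0.479 -1.135 1.629
v -0.872 -1.882 2.893
v -0.623 -0.895 1.726
v -1.016 -1.641 2.99
v -0.865 -0.726 1.751
v -1.258 -1.472 3.015
v -1.151 -0.667 1.697
v -1.544 -1.413 2.961
v -1.414 -0.731 1.576
v -1.807 -1.478 2.841
v -1.595 -0.905 1.418
v -1.988 -1.652 2.682
v -1.652 -1.148 1.257
v -2.045 -1.895 2.521
v -1.571 -1.404 1.13
v -1.965 -2.151 2.394
v -1.372 -1.615 1.067
v -1.765 -2.362 2.332
v -1.1 -1.732 1.083
v -1.493 -2.479 2.347
v -0.817 -1.729 1.173
v -1.21 -2.476 2.437
v -0.589 -1.607 1.316
v -0.982 -2.353 2.58
v -4.382 -0.233 -0.11
v -3.597 0.23 -0.186
v -3.623 -1.47 0.186
v -2.838 -1.007 0.11
v -3.399 -0.843 0.814
v -3.867 -0.079 0.631
v -3.353 -1.161 -0.631
v -3.821 -0.397 -0.814
v -2.961 -0.343 -0.509
v -2.989 -0.147 0.384
v -4.231 -1.093 -0.384
v -4.259 -0.897 0.509
v 1.834 -2.635 -0.273
v 2.174 -2.212 -0.665
v 1.246 -1.045 0.933
v 1.904 -2.216 -0.791
v 1.619 -2.304 -0.814
v 1.378 -2.457 -0.73
v 1.226 -2.645 -0.555
v 1.195 -2.832 -0.325
v 1.291 -2.979 -0.084
v 1.494 -3.058 0.12
v 1.764 -3.054 0.246
v 2.048 -2.966 0.269
v 2.29 -2.813 0.185
v 2.441 -2.625 0.01
v 2.472 -2.438 -0.221
v 2.377 -2.291 -0.462
f 2 1 5
f 2 5 3
f 3 5 6
f 3 6 4
f 5 1 7
f 5 7 6
f 6 7 8
f 6 8 4
f 7 1 9
f 7 9 8
f 8 9 10
f 8 10 4
f 9 1 11
f 9 11 10
f 10 11 12
f 10 12 4
f 11 1 13
f 11 13 12
f 12 13 14
f 12 14 4
f 13 1 15
f 13 15 14
f 14 15 16
f 14 16 4
f 15 1 17
f 15 17 16
f 16 17 18
f 16 18 4
f 17 1 19
f 17 19 18
f 18 19 20
f 18 20 4
f 19 1 21
f 19 21 20
f 20 21 22
f 20 22 4
f 21 1 23
f 21 23 22
f 22 23 24
f 22 24 4
f 23 1 25
f 23 25 24
f 24 25 26
f 24 26 4
f 25 1 27
f 25 27 26
f 26 27 28
f 26 28 4
f 27 1 29
f 27 29 28
f 28 29 30
f 28 30 4
f 29 1 31
f 29 31 30
f 30 31 32
f 30 32 4
f 31 1 33
f 31 33 32
f 32 33 34
f 32 34 4
f 33 1 2
f 33 2 34
f 34 2 3
f 34 3 4
f 36 35 38
f 36 38 37
f 38 35 39
f 38 39 37
f 39 35 40
f 39 40 37
f 40 35 41
f 40 41 37
f 41 35 42
f 41 42 37
f 42 35 43
f 42 43 37
f 43 35 44
f 43 44 37
f 44 35 45
f 44 45 37
f 45 35 46
f 45 46 37
f 46 35 47
f 46 47 37
f 47 35 48
f 47 48 37
f 48 35 49
f 48 49 37
f 49 35 50
f 49 50 37
f 50 35 51
f 50 51 37
f 51 35 52
f 51 52 37
f 52 35 36
f 52 36 37
f 54 53 57
f 54 57 55
f 55 57 58
f 55 58 56
f 57 53 59
f 57 59 58
f 58 59 60
f 58 60 56
f 59 53 61
f 59 61 60
f 60 61 62
f 60 62 56
f 61 53 63
f 61 63 62
f 62 63 64
f 62 64 56
f 63 53 65
f 63 65 64
f 64 65 66
f 64 66 56
f 65 53 67
f 65 67 66
f 66 67 68
f 66 68 56
f 67 53 69
f 67 69 68
f 68 69 70
f 68 70 56
f 69 53 71
f 69 71 70
f 70 71 72
f 70 72 56
f 71 53 73
f 71 73 72
f 72 73 74
f 72 74 56
f 73 53 75
f 73 75 74
f 74 75 76
f 74 76 56
f 75 53 77
f 75 77 76
f 76 77 78
f 76 78 56
f 77 53 79
f 77 79 78
f 78 79 80
f 78 80 56
f 79 53 54
f 79 54 80
f 80 54 55
f 80 55 56
f 81 92 86
f 81 86 82
f 81 82 88
f 81 88 91
f 81 91 92
f 82 86 90
f 86 92 85
f 92 91 83
f 91 88 87
f 88 82 89
f 84 90 85
f 84 85 83
f 84 83 87
f 84 87 89
f 84 89 90
f 85 90 86
f 83 85 92
f 87 83 91
f 89 87 88
f 90 89 82
f 94 93 96
f 94 96 95
f 96 93 97
f 96 97 95
f 97 93 98
f 97 98 95
f 98 93 99
f 98 99 95
f 99 93 100
f 99 100 95
f 100 93 101
f 100 101 95
f 101 93 102
f 101 102 95
f 102 93 103
f 102 103 95
f 103 93 104
f 103 104 95
f 104 93 105
f 104 105 95
f 105 93 106
f 105 106 95
f 106 93 107
f 106 107 95
f 107 93 108
f 107 108 95
f 108 93 94
f 108 94 95



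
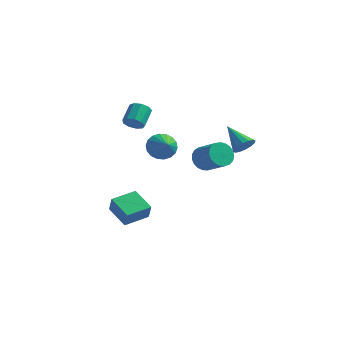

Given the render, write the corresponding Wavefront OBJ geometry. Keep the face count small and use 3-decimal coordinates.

v -3.466 -0.833 -4.107
v -3.151 -1.153 -3.048
v -2.597 0.572 -3.941
v -2.282 0.252 -2.883
v -2.118 -1.592 -4.737
v -1.803 -1.912 -3.679
v -1.249 -0.187 -4.572
v -0.934 -0.507 -3.513
v 4.499 0.14 2.32
v 4.842 -0.096 2.932
v 3.181 0.82 3.32
v 4.979 0.257 2.871
v 4.986 0.579 2.663
v 4.864 0.782 2.362
v 4.643 0.814 2.051
v 4.384 0.665 1.811
v 4.156 0.375 1.708
v 4.02 0.022 1.768
v 4.012 -0.299 1.977
v 4.135 -0.503 2.277
v 4.355 -0.535 2.589
v 4.614 -0.385 2.828
v -3.843 3.338 0.951
v -3.385 3.654 0.51
v -3.459 4.818 1.268
v -3.917 4.502 1.709
v -3.84 3.726 0.356
v -3.914 4.889 1.114
v -4.297 3.616 0.481
v -4.37 4.779 1.238
v -4.541 3.376 0.825
v -4.614 4.54 1.583
v -4.459 3.119 1.229
v -4.532 4.282 1.986
v -4.089 2.964 1.502
v -4.162 4.127 2.26
v -3.604 2.984 1.518
v -3.677 4.148 2.276
v -3.231 3.17 1.269
v -3.304 4.334 2.026
v -3.145 3.435 0.871
v -3.218 4.598 1.628
v 1.646 1.168 0.219
v 2.148 1.17 -0.491
v 3.455 0.594 0.43
v 2.954 0.592 1.141
v 2.202 1.503 -0.36
v 3.51 0.927 0.561
v 2.16 1.778 -0.129
v 3.468 1.202 0.793
v 2.029 1.947 0.163
v 3.337 1.371 1.084
v 1.832 1.982 0.464
v 3.14 1.406 1.386
v 1.603 1.876 0.723
v 2.91 1.3 1.645
v 1.381 1.648 0.895
v 2.689 1.071 1.817
v 1.205 1.336 0.95
v 2.513 0.76 1.872
v 1.106 0.996 0.879
v 2.413 0.42 1.8
v 1.099 0.685 0.693
v 2.407 0.109 1.615
v 1.188 0.458 0.426
v 2.495 -0.118 1.347
v 1.355 0.354 0.123
v 2.663 -0.222 1.044
v 1.573 0.39 -0.164
v 2.881 -0.186 0.758
v 1.804 0.561 -0.384
v 3.111 -0.015 0.538
v 2.007 0.837 -0.5
v 3.315 0.261 0.422
v 0.921 -3.103 3.082
v 1.644 -2.596 2.909
v 1.659 -3.917 3.778
v 1.502 -2.436 3.247
v 1.244 -2.408 3.552
v 0.922 -2.517 3.765
v 0.601 -2.743 3.841
v 0.342 -3.04 3.768
v 0.199 -3.35 3.558
v 0.198 -3.611 3.254
v 0.341 -3.771 2.916
v 0.599 -3.799 2.611
v 0.921 -3.69 2.399
v 1.242 -3.464 2.322
v 1.5 -3.167 2.395
v 1.644 -2.857 2.605
f 2 4 1
f 5 2 1
f 1 4 3
f 3 5 1
f 2 8 4
f 6 2 5
f 6 8 2
f 4 8 3
f 7 5 3
f 3 8 7
f 7 6 5
f 8 6 7
f 10 9 12
f 10 12 11
f 12 9 13
f 12 13 11
f 13 9 14
f 13 14 11
f 14 9 15
f 14 15 11
f 15 9 16
f 15 16 11
f 16 9 17
f 16 17 11
f 17 9 18
f 17 18 11
f 18 9 19
f 18 19 11
f 19 9 20
f 19 20 11
f 20 9 21
f 20 21 11
f 21 9 22
f 21 22 11
f 22 9 10
f 22 10 11
f 24 23 27
f 24 27 25
f 25 27 28
f 25 28 26
f 27 23 29
f 27 29 28
f 28 29 30
f 28 30 26
f 29 23 31
f 29 31 30
f 30 31 32
f 30 32 26
f 31 23 33
f 31 33 32
f 32 33 34
f 32 34 26
f 33 23 35
f 33 35 34
f 34 35 36
f 34 36 26
f 35 23 37
f 35 37 36
f 36 37 38
f 36 38 26
f 37 23 39
f 37 39 38
f 38 39 40
f 38 40 26
f 39 23 41
f 39 41 40
f 40 41 42
f 40 42 26
f 41 23 24
f 41 24 42
f 42 24 25
f 42 25 26
f 44 43 47
f 44 47 45
f 45 47 48
f 45 48 46
f 47 43 49
f 47 49 48
f 48 49 50
f 48 50 46
f 49 43 51
f 49 51 50
f 50 51 52
f 50 52 46
f 51 43 53
f 51 53 52
f 52 53 54
f 52 54 46
f 53 43 55
f 53 55 54
f 54 55 56
f 54 56 46
f 55 43 57
f 55 57 56
f 56 57 58
f 56 58 46
f 57 43 59
f 57 59 58
f 58 59 60
f 58 60 46
f 59 43 61
f 59 61 60
f 60 61 62
f 60 62 46
f 61 43 63
f 61 63 62
f 62 63 64
f 62 64 46
f 63 43 65
f 63 65 64
f 64 65 66
f 64 66 46
f 65 43 67
f 65 67 66
f 66 67 68
f 66 68 46
f 67 43 69
f 67 69 68
f 68 69 70
f 68 70 46
f 69 43 71
f 69 71 70
f 70 71 72
f 70 72 46
f 71 43 73
f 71 73 72
f 72 73 74
f 72 74 46
f 73 43 44
f 73 44 74
f 74 44 45
f 74 45 46
f 76 75 78
f 76 78 77
f 78 75 79
f 78 79 77
f 79 75 80
f 79 80 77
f 80 75 81
f 80 81 77
f 81 75 82
f 81 82 77
f 82 75 83
f 82 83 77
f 83 75 84
f 83 84 77
f 84 75 85
f 84 85 77
f 85 75 86
f 85 86 77
f 86 75 87
f 86 87 77
f 87 75 88
f 87 88 77
f 88 75 89
f 88 89 77
f 89 75 90
f 89 90 77
f 90 75 76
f 90 76 77



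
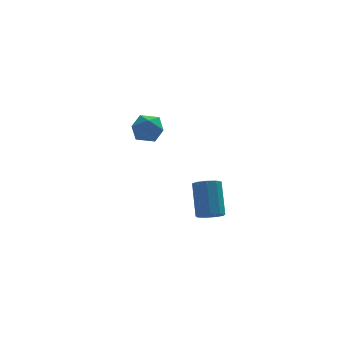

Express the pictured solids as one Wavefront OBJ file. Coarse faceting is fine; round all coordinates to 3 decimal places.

v -1.962 -4.206 -1.464
v -1.356 -4.018 -1.606
v -1.333 -2.947 -0.099
v -1.938 -3.134 0.044
v -1.649 -3.744 -1.797
v -1.626 -2.672 -0.289
v -2.088 -3.685 -1.832
v -2.065 -2.614 -0.324
v -2.468 -3.87 -1.695
v -2.445 -2.799 -0.187
v -2.611 -4.212 -1.449
v -2.588 -3.141 0.059
v -2.45 -4.551 -1.211
v -2.427 -3.48 0.297
v -2.061 -4.729 -1.091
v -2.038 -3.657 0.417
v -1.625 -4.661 -1.145
v -1.602 -3.59 0.362
v -1.346 -4.381 -1.349
v -1.323 -3.309 0.159
v -4.449 2.511 1.249
v -3.617 2.771 1.448
v -4.023 1.129 1.272
v -3.191 1.389 1.471
v -3.845 1.486 2.072
v -4.108 2.34 2.058
v -3.532 1.56 0.662
v -3.795 2.414 0.648
v -3.05 2.182 1.085
v -3.244 2.137 1.956
v -4.396 1.763 0.764
v -4.59 1.718 1.635
f 2 1 5
f 2 5 3
f 3 5 6
f 3 6 4
f 5 1 7
f 5 7 6
f 6 7 8
f 6 8 4
f 7 1 9
f 7 9 8
f 8 9 10
f 8 10 4
f 9 1 11
f 9 11 10
f 10 11 12
f 10 12 4
f 11 1 13
f 11 13 12
f 12 13 14
f 12 14 4
f 13 1 15
f 13 15 14
f 14 15 16
f 14 16 4
f 15 1 17
f 15 17 16
f 16 17 18
f 16 18 4
f 17 1 19
f 17 19 18
f 18 19 20
f 18 20 4
f 19 1 2
f 19 2 20
f 20 2 3
f 20 3 4
f 21 32 26
f 21 26 22
f 21 22 28
f 21 28 31
f 21 31 32
f 22 26 30
f 26 32 25
f 32 31 23
f 31 28 27
f 28 22 29
f 24 30 25
f 24 25 23
f 24 23 27
f 24 27 29
f 24 29 30
f 25 30 26
f 23 25 32
f 27 23 31
f 29 27 28
f 30 29 22



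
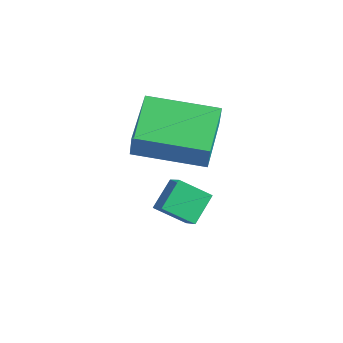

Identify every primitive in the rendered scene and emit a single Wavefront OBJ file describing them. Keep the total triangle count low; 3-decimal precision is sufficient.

v -1.464 -1.09 3.077
v -1.265 -1.179 3.93
v -2.528 0.244 3.465
v -2.329 0.154 4.318
v 0.149 0.266 2.842
v 0.348 0.176 3.695
v -0.915 1.599 3.23
v -0.716 1.51 4.083
v -1.437 -0.336 0.295
v -0.766 -0.576 0.892
v -1.679 0.489 0.896
v -1.008 0.25 1.494
v -0.732 0.27 -0.254
v -0.061 0.031 0.344
v -0.974 1.096 0.348
v -0.303 0.856 0.945
f 2 4 1
f 5 2 1
f 1 4 3
f 3 5 1
f 2 8 4
f 6 2 5
f 6 8 2
f 4 8 3
f 7 5 3
f 3 8 7
f 7 6 5
f 8 6 7
f 10 12 9
f 13 10 9
f 9 12 11
f 11 13 9
f 10 16 12
f 14 10 13
f 14 16 10
f 12 16 11
f 15 13 11
f 11 16 15
f 15 14 13
f 16 14 15



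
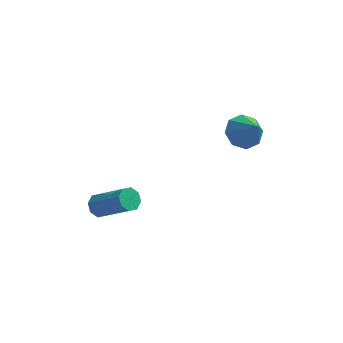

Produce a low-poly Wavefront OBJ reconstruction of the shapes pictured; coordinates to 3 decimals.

v -3.684 0.959 -2.506
v -3.399 0.751 -2.915
v -2.112 0.092 -1.683
v -2.396 0.301 -1.274
v -3.287 1.138 -2.825
v -1.999 0.48 -1.593
v -3.407 1.421 -2.549
v -2.119 0.762 -1.317
v -3.689 1.433 -2.247
v -2.402 0.774 -1.015
v -3.968 1.168 -2.097
v -2.681 0.509 -0.865
v -4.081 0.78 -2.187
v -2.793 0.122 -0.955
v -3.961 0.498 -2.463
v -2.673 -0.161 -1.231
v -3.678 0.486 -2.765
v -2.391 -0.173 -1.533
v 1.68 4.369 -0.656
v 2.302 4.14 -1.14
v 2.26 3.631 0.436
v 2.417 4.678 -0.838
v 2.101 5.035 -0.43
v 1.538 5.001 -0.154
v 1.059 4.597 -0.173
v 0.943 4.059 -0.474
v 1.259 3.702 -0.883
v 1.822 3.736 -1.158
f 2 1 5
f 2 5 3
f 3 5 6
f 3 6 4
f 5 1 7
f 5 7 6
f 6 7 8
f 6 8 4
f 7 1 9
f 7 9 8
f 8 9 10
f 8 10 4
f 9 1 11
f 9 11 10
f 10 11 12
f 10 12 4
f 11 1 13
f 11 13 12
f 12 13 14
f 12 14 4
f 13 1 15
f 13 15 14
f 14 15 16
f 14 16 4
f 15 1 17
f 15 17 16
f 16 17 18
f 16 18 4
f 17 1 2
f 17 2 18
f 18 2 3
f 18 3 4
f 20 19 22
f 20 22 21
f 22 19 23
f 22 23 21
f 23 19 24
f 23 24 21
f 24 19 25
f 24 25 21
f 25 19 26
f 25 26 21
f 26 19 27
f 26 27 21
f 27 19 28
f 27 28 21
f 28 19 20
f 28 20 21



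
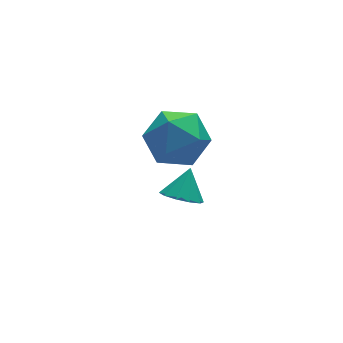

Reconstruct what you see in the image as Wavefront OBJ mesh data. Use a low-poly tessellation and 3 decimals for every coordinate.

v -2.285 -1.46 2.941
v -1.522 -1.591 2.214
v -2.858 -3.049 2.626
v -2.095 -3.18 1.899
v -1.843 -3.121 2.928
v -1.488 -2.139 3.124
v -2.892 -2.501 1.716
v -2.537 -1.519 1.912
v -1.897 -2.234 1.457
v -1.249 -2.617 2.206
v -3.131 -2.023 2.634
v -2.483 -2.406 3.383
v -1.872 -1.922 -0.994
v -1.302 -2.255 -1.158
v -1.368 -1.458 -0.186
v -1.304 -1.89 -1.367
v -1.522 -1.537 -1.433
v -1.874 -1.332 -1.332
v -2.225 -1.351 -1.102
v -2.442 -1.589 -0.831
v -2.44 -1.954 -0.622
v -2.222 -2.307 -0.556
v -1.869 -2.513 -0.657
v -1.518 -2.493 -0.887
f 1 12 6
f 1 6 2
f 1 2 8
f 1 8 11
f 1 11 12
f 2 6 10
f 6 12 5
f 12 11 3
f 11 8 7
f 8 2 9
f 4 10 5
f 4 5 3
f 4 3 7
f 4 7 9
f 4 9 10
f 5 10 6
f 3 5 12
f 7 3 11
f 9 7 8
f 10 9 2
f 14 13 16
f 14 16 15
f 16 13 17
f 16 17 15
f 17 13 18
f 17 18 15
f 18 13 19
f 18 19 15
f 19 13 20
f 19 20 15
f 20 13 21
f 20 21 15
f 21 13 22
f 21 22 15
f 22 13 23
f 22 23 15
f 23 13 24
f 23 24 15
f 24 13 14
f 24 14 15



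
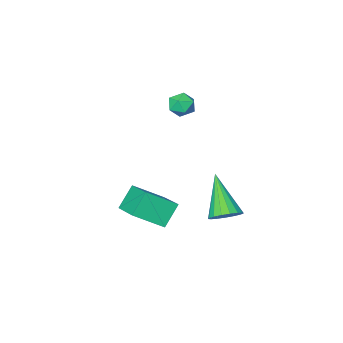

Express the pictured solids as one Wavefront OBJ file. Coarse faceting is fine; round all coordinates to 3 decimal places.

v 0.11 1.907 -0.951
v 0.401 3.497 -0.334
v -1.059 2.436 -1.765
v -0.768 4.026 -1.147
v 0.868 2.134 -1.893
v 1.159 3.724 -1.275
v -0.301 2.663 -2.706
v -0.01 4.253 -2.089
v -2.841 4.248 -2.441
v -2.23 3.89 -2.618
v -3.199 2.852 -0.859
v -2.123 4.127 -2.385
v -2.181 4.392 -2.165
v -2.389 4.624 -2.008
v -2.702 4.769 -1.95
v -3.046 4.796 -2.005
v -3.343 4.696 -2.16
v -3.525 4.494 -2.379
v -3.55 4.236 -2.613
v -3.413 3.98 -2.807
v -3.144 3.785 -2.918
v -2.806 3.697 -2.919
v -2.476 3.734 -2.811
v -1.919 2.597 3.019
v -1.521 2.094 3.022
v -2.719 1.966 3.218
v -2.321 1.463 3.221
v -2.291 1.899 3.691
v -1.797 2.289 3.568
v -2.443 1.771 2.672
v -1.949 2.161 2.549
v -1.845 1.584 2.808
v -1.751 1.663 3.438
v -2.489 2.397 2.802
v -2.395 2.476 3.432
f 2 4 1
f 5 2 1
f 1 4 3
f 3 5 1
f 2 8 4
f 6 2 5
f 6 8 2
f 4 8 3
f 7 5 3
f 3 8 7
f 7 6 5
f 8 6 7
f 10 9 12
f 10 12 11
f 12 9 13
f 12 13 11
f 13 9 14
f 13 14 11
f 14 9 15
f 14 15 11
f 15 9 16
f 15 16 11
f 16 9 17
f 16 17 11
f 17 9 18
f 17 18 11
f 18 9 19
f 18 19 11
f 19 9 20
f 19 20 11
f 20 9 21
f 20 21 11
f 21 9 22
f 21 22 11
f 22 9 23
f 22 23 11
f 23 9 10
f 23 10 11
f 24 35 29
f 24 29 25
f 24 25 31
f 24 31 34
f 24 34 35
f 25 29 33
f 29 35 28
f 35 34 26
f 34 31 30
f 31 25 32
f 27 33 28
f 27 28 26
f 27 26 30
f 27 30 32
f 27 32 33
f 28 33 29
f 26 28 35
f 30 26 34
f 32 30 31
f 33 32 25



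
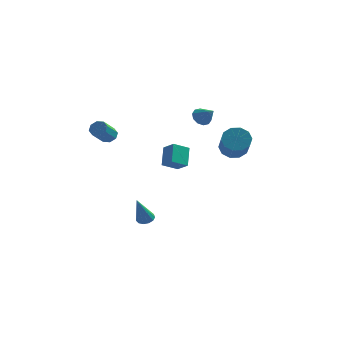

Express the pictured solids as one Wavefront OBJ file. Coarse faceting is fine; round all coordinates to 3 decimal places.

v 2.149 4.264 -0.005
v 2.915 4.17 -0.408
v 3.397 2.482 0.903
v 2.631 2.576 1.305
v 2.984 4.509 0.004
v 3.466 2.822 1.314
v 2.734 4.755 0.412
v 3.216 3.067 1.722
v 2.261 4.813 0.661
v 2.743 3.125 1.971
v 1.745 4.661 0.655
v 2.227 2.974 1.965
v 1.383 4.358 0.397
v 1.865 2.67 1.708
v 1.314 4.018 -0.014
v 1.796 2.331 1.296
v 1.564 3.773 -0.422
v 2.046 2.085 0.888
v 2.037 3.715 -0.671
v 2.519 2.027 0.639
v 2.553 3.866 -0.665
v 3.035 2.179 0.645
v -2.168 0.88 -4.613
v -1.671 0.646 -4.642
v -2.452 0.06 -2.867
v -1.63 0.921 -4.507
v -1.76 1.184 -4.404
v -2.019 1.349 -4.369
v -2.326 1.366 -4.411
v -2.583 1.228 -4.517
v -2.708 0.98 -4.654
v -2.661 0.7 -4.778
v -2.459 0.477 -4.85
v -2.164 0.382 -4.846
v -1.87 0.445 -4.769
v -0.317 -0.576 0.594
v -0.436 0.351 1.54
v -0.982 -0.136 0.078
v -1.101 0.792 1.024
v 0.441 0.008 0.116
v 0.322 0.936 1.062
v -0.224 0.449 -0.4
v -0.343 1.376 0.546
v 0.592 2.869 2.718
v 0.968 3.387 2.701
v 1.368 2.331 3.442
v 0.715 3.429 3.003
v 0.415 3.257 3.195
v 0.183 2.937 3.206
v 0.108 2.591 3.03
v 0.217 2.351 2.734
v 0.47 2.309 2.433
v 0.769 2.481 2.24
v 1.001 2.802 2.23
v 1.077 3.148 2.406
v -3.293 -2.554 3.098
v -2.795 -2.535 3.304
v -3.108 -3.487 4.148
v -3.607 -3.506 3.942
v -3.055 -2.279 3.497
v -3.369 -3.23 4.341
v -3.455 -2.184 3.455
v -3.769 -3.135 4.3
v -3.761 -2.306 3.205
v -4.074 -3.257 4.049
v -3.792 -2.573 2.892
v -4.105 -3.525 3.736
v -3.531 -2.83 2.699
v -3.845 -3.781 3.543
v -3.131 -2.925 2.74
v -3.445 -3.876 3.585
v -2.826 -2.803 2.991
v -3.139 -3.754 3.835
f 2 1 5
f 2 5 3
f 3 5 6
f 3 6 4
f 5 1 7
f 5 7 6
f 6 7 8
f 6 8 4
f 7 1 9
f 7 9 8
f 8 9 10
f 8 10 4
f 9 1 11
f 9 11 10
f 10 11 12
f 10 12 4
f 11 1 13
f 11 13 12
f 12 13 14
f 12 14 4
f 13 1 15
f 13 15 14
f 14 15 16
f 14 16 4
f 15 1 17
f 15 17 16
f 16 17 18
f 16 18 4
f 17 1 19
f 17 19 18
f 18 19 20
f 18 20 4
f 19 1 21
f 19 21 20
f 20 21 22
f 20 22 4
f 21 1 2
f 21 2 22
f 22 2 3
f 22 3 4
f 24 23 26
f 24 26 25
f 26 23 27
f 26 27 25
f 27 23 28
f 27 28 25
f 28 23 29
f 28 29 25
f 29 23 30
f 29 30 25
f 30 23 31
f 30 31 25
f 31 23 32
f 31 32 25
f 32 23 33
f 32 33 25
f 33 23 34
f 33 34 25
f 34 23 35
f 34 35 25
f 35 23 24
f 35 24 25
f 37 39 36
f 40 37 36
f 36 39 38
f 38 40 36
f 37 43 39
f 41 37 40
f 41 43 37
f 39 43 38
f 42 40 38
f 38 43 42
f 42 41 40
f 43 41 42
f 45 44 47
f 45 47 46
f 47 44 48
f 47 48 46
f 48 44 49
f 48 49 46
f 49 44 50
f 49 50 46
f 50 44 51
f 50 51 46
f 51 44 52
f 51 52 46
f 52 44 53
f 52 53 46
f 53 44 54
f 53 54 46
f 54 44 55
f 54 55 46
f 55 44 45
f 55 45 46
f 57 56 60
f 57 60 58
f 58 60 61
f 58 61 59
f 60 56 62
f 60 62 61
f 61 62 63
f 61 63 59
f 62 56 64
f 62 64 63
f 63 64 65
f 63 65 59
f 64 56 66
f 64 66 65
f 65 66 67
f 65 67 59
f 66 56 68
f 66 68 67
f 67 68 69
f 67 69 59
f 68 56 70
f 68 70 69
f 69 70 71
f 69 71 59
f 70 56 72
f 70 72 71
f 71 72 73
f 71 73 59
f 72 56 57
f 72 57 73
f 73 57 58
f 73 58 59



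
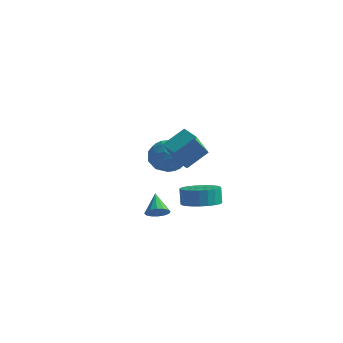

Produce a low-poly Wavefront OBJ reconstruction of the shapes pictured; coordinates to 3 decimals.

v 1.219 -3.955 3.581
v 1.736 -2.884 4.41
v 1.097 -2.753 2.102
v 1.615 -1.681 2.931
v 2.085 -4.179 3.329
v 2.603 -3.107 4.158
v 1.964 -2.976 1.85
v 2.481 -1.905 2.679
v -2.257 0.3 -3.601
v -1.723 0.717 -3.539
v -2.943 1.04 -2.659
v -1.92 0.859 -3.794
v -2.208 0.851 -3.997
v -2.508 0.695 -4.094
v -2.741 0.434 -4.059
v -2.845 0.137 -3.901
v -2.791 -0.116 -3.663
v -2.593 -0.258 -3.408
v -2.306 -0.25 -3.205
v -2.006 -0.095 -3.108
v -1.772 0.167 -3.143
v -1.669 0.464 -3.301
v -3.705 3.409 -1.188
v -2.625 3.474 -0.778
v -3.935 1.766 -0.322
v -2.855 1.831 0.088
v -3.666 2.558 0.478
v -3.524 3.573 -0.058
v -3.036 1.667 -1.042
v -2.894 2.682 -1.578
v -2.212 2.397 -0.688
v -2.601 2.948 0.251
v -3.959 2.292 -1.351
v -4.348 2.843 -0.412
v -3.145 3.586 -1.059
v -3.415 1.654 -0.041
v -3.892 2.081 0.189
v -3.257 2.12 0.429
v -3.673 3.644 -0.636
v -3.039 3.682 -0.395
v -3.651 3.143 0.344
v -3.521 1.558 -0.705
v -2.887 1.596 -0.464
v -3.303 3.12 -1.529
v -2.668 3.159 -1.289
v -2.909 2.097 -1.444
v -2.267 2.991 -0.766
v -2.402 2.025 -0.256
v -2.509 1.929 -0.921
v -2.425 2.526 -1.236
v -2.496 3.314 -0.213
v -2.631 2.349 0.296
v -3.108 2.776 0.525
v -3.025 3.373 0.21
v -2.253 2.682 -0.16
v -3.929 2.891 -1.396
v -4.064 1.926 -0.887
v -3.535 1.867 -1.31
v -3.452 2.464 -1.625
v -4.158 3.215 -0.844
v -4.293 2.249 -0.334
v -4.135 2.714 0.136
v -4.051 3.311 -0.179
v -4.307 2.558 -0.94
v -1.378 2.996 -3.702
v -0.822 2.089 -3.424
v -1.026 2.276 -2.401
v -1.582 3.184 -2.678
v -0.51 2.384 -3.416
v -0.714 2.571 -2.393
v -0.33 2.772 -3.451
v -0.535 2.959 -2.428
v -0.31 3.194 -3.525
v -0.515 3.382 -2.502
v -0.453 3.587 -3.625
v -0.657 3.774 -2.602
v -0.736 3.889 -3.737
v -0.94 4.076 -2.714
v -1.117 4.055 -3.844
v -1.321 4.243 -2.821
v -1.538 4.061 -3.929
v -1.742 4.248 -2.906
v -1.934 3.904 -3.979
v -2.138 4.091 -2.956
v -2.246 3.609 -3.987
v -2.45 3.796 -2.964
v -2.425 3.221 -3.952
v -2.63 3.408 -2.929
v -2.445 2.798 -3.878
v -2.65 2.986 -2.855
v -2.303 2.406 -3.778
v -2.507 2.593 -2.755
v -2.02 2.104 -3.666
v -2.224 2.291 -2.643
v -1.639 1.937 -3.559
v -1.843 2.125 -2.536
v -1.218 1.932 -3.474
v -1.422 2.119 -2.451
f 2 4 1
f 5 2 1
f 1 4 3
f 3 5 1
f 2 8 4
f 6 2 5
f 6 8 2
f 4 8 3
f 7 5 3
f 3 8 7
f 7 6 5
f 8 6 7
f 10 9 12
f 10 12 11
f 12 9 13
f 12 13 11
f 13 9 14
f 13 14 11
f 14 9 15
f 14 15 11
f 15 9 16
f 15 16 11
f 16 9 17
f 16 17 11
f 17 9 18
f 17 18 11
f 18 9 19
f 18 19 11
f 19 9 20
f 19 20 11
f 20 9 21
f 20 21 11
f 21 9 22
f 21 22 11
f 22 9 10
f 22 10 11
f 23 60 39
f 60 34 63
f 39 63 28
f 60 63 39
f 23 39 35
f 39 28 40
f 35 40 24
f 39 40 35
f 23 35 44
f 35 24 45
f 44 45 30
f 35 45 44
f 23 44 56
f 44 30 59
f 56 59 33
f 44 59 56
f 23 56 60
f 56 33 64
f 60 64 34
f 56 64 60
f 24 40 51
f 40 28 54
f 51 54 32
f 40 54 51
f 28 63 41
f 63 34 62
f 41 62 27
f 63 62 41
f 34 64 61
f 64 33 57
f 61 57 25
f 64 57 61
f 33 59 58
f 59 30 46
f 58 46 29
f 59 46 58
f 30 45 50
f 45 24 47
f 50 47 31
f 45 47 50
f 26 52 38
f 52 32 53
f 38 53 27
f 52 53 38
f 26 38 36
f 38 27 37
f 36 37 25
f 38 37 36
f 26 36 43
f 36 25 42
f 43 42 29
f 36 42 43
f 26 43 48
f 43 29 49
f 48 49 31
f 43 49 48
f 26 48 52
f 48 31 55
f 52 55 32
f 48 55 52
f 27 53 41
f 53 32 54
f 41 54 28
f 53 54 41
f 25 37 61
f 37 27 62
f 61 62 34
f 37 62 61
f 29 42 58
f 42 25 57
f 58 57 33
f 42 57 58
f 31 49 50
f 49 29 46
f 50 46 30
f 49 46 50
f 32 55 51
f 55 31 47
f 51 47 24
f 55 47 51
f 66 65 69
f 66 69 67
f 67 69 70
f 67 70 68
f 69 65 71
f 69 71 70
f 70 71 72
f 70 72 68
f 71 65 73
f 71 73 72
f 72 73 74
f 72 74 68
f 73 65 75
f 73 75 74
f 74 75 76
f 74 76 68
f 75 65 77
f 75 77 76
f 76 77 78
f 76 78 68
f 77 65 79
f 77 79 78
f 78 79 80
f 78 80 68
f 79 65 81
f 79 81 80
f 80 81 82
f 80 82 68
f 81 65 83
f 81 83 82
f 82 83 84
f 82 84 68
f 83 65 85
f 83 85 84
f 84 85 86
f 84 86 68
f 85 65 87
f 85 87 86
f 86 87 88
f 86 88 68
f 87 65 89
f 87 89 88
f 88 89 90
f 88 90 68
f 89 65 91
f 89 91 90
f 90 91 92
f 90 92 68
f 91 65 93
f 91 93 92
f 92 93 94
f 92 94 68
f 93 65 95
f 93 95 94
f 94 95 96
f 94 96 68
f 95 65 97
f 95 97 96
f 96 97 98
f 96 98 68
f 97 65 66
f 97 66 98
f 98 66 67
f 98 67 68



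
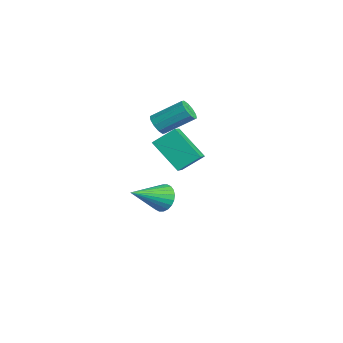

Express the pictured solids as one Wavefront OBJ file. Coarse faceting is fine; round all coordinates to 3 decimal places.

v -2.058 -2.214 -4.121
v -1.422 -2.222 -4.412
v -1.702 -3.706 -3.299
v -1.373 -2.084 -4.181
v -1.429 -1.965 -3.942
v -1.58 -1.884 -3.729
v -1.805 -1.854 -3.577
v -2.067 -1.878 -3.507
v -2.329 -1.954 -3.53
v -2.549 -2.069 -3.643
v -2.695 -2.206 -3.83
v -2.743 -2.344 -4.06
v -2.688 -2.463 -4.3
v -2.536 -2.544 -4.512
v -2.312 -2.574 -4.665
v -2.049 -2.55 -4.735
v -1.787 -2.475 -4.711
v -1.567 -2.359 -4.598
v -2.956 -2.147 -0.35
v -2.761 -1.9 -0.789
v -2.368 -0.685 0.072
v -2.564 -0.933 0.51
v -3.083 -1.817 -0.759
v -2.69 -0.602 0.102
v -3.356 -1.861 -0.573
v -2.963 -0.646 0.288
v -3.477 -2.013 -0.302
v -3.084 -0.798 0.559
v -3.399 -2.217 -0.05
v -3.006 -1.003 0.811
v -3.152 -2.395 0.088
v -2.759 -1.18 0.949
v -2.83 -2.478 0.058
v -2.437 -1.263 0.919
v -2.557 -2.434 -0.128
v -2.164 -1.219 0.733
v -2.436 -2.282 -0.399
v -2.043 -1.067 0.462
v -2.514 -2.077 -0.651
v -2.121 -0.863 0.21
v 1.38 -2.604 -0.446
v 0.353 -3.275 0.642
v 1.473 -1.729 0.18
v 0.446 -2.4 1.269
v 2.294 -3.1 0.111
v 1.267 -3.771 1.2
v 2.387 -2.225 0.738
v 1.36 -2.896 1.826
f 2 1 4
f 2 4 3
f 4 1 5
f 4 5 3
f 5 1 6
f 5 6 3
f 6 1 7
f 6 7 3
f 7 1 8
f 7 8 3
f 8 1 9
f 8 9 3
f 9 1 10
f 9 10 3
f 10 1 11
f 10 11 3
f 11 1 12
f 11 12 3
f 12 1 13
f 12 13 3
f 13 1 14
f 13 14 3
f 14 1 15
f 14 15 3
f 15 1 16
f 15 16 3
f 16 1 17
f 16 17 3
f 17 1 18
f 17 18 3
f 18 1 2
f 18 2 3
f 20 19 23
f 20 23 21
f 21 23 24
f 21 24 22
f 23 19 25
f 23 25 24
f 24 25 26
f 24 26 22
f 25 19 27
f 25 27 26
f 26 27 28
f 26 28 22
f 27 19 29
f 27 29 28
f 28 29 30
f 28 30 22
f 29 19 31
f 29 31 30
f 30 31 32
f 30 32 22
f 31 19 33
f 31 33 32
f 32 33 34
f 32 34 22
f 33 19 35
f 33 35 34
f 34 35 36
f 34 36 22
f 35 19 37
f 35 37 36
f 36 37 38
f 36 38 22
f 37 19 39
f 37 39 38
f 38 39 40
f 38 40 22
f 39 19 20
f 39 20 40
f 40 20 21
f 40 21 22
f 42 44 41
f 45 42 41
f 41 44 43
f 43 45 41
f 42 48 44
f 46 42 45
f 46 48 42
f 44 48 43
f 47 45 43
f 43 48 47
f 47 46 45
f 48 46 47

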